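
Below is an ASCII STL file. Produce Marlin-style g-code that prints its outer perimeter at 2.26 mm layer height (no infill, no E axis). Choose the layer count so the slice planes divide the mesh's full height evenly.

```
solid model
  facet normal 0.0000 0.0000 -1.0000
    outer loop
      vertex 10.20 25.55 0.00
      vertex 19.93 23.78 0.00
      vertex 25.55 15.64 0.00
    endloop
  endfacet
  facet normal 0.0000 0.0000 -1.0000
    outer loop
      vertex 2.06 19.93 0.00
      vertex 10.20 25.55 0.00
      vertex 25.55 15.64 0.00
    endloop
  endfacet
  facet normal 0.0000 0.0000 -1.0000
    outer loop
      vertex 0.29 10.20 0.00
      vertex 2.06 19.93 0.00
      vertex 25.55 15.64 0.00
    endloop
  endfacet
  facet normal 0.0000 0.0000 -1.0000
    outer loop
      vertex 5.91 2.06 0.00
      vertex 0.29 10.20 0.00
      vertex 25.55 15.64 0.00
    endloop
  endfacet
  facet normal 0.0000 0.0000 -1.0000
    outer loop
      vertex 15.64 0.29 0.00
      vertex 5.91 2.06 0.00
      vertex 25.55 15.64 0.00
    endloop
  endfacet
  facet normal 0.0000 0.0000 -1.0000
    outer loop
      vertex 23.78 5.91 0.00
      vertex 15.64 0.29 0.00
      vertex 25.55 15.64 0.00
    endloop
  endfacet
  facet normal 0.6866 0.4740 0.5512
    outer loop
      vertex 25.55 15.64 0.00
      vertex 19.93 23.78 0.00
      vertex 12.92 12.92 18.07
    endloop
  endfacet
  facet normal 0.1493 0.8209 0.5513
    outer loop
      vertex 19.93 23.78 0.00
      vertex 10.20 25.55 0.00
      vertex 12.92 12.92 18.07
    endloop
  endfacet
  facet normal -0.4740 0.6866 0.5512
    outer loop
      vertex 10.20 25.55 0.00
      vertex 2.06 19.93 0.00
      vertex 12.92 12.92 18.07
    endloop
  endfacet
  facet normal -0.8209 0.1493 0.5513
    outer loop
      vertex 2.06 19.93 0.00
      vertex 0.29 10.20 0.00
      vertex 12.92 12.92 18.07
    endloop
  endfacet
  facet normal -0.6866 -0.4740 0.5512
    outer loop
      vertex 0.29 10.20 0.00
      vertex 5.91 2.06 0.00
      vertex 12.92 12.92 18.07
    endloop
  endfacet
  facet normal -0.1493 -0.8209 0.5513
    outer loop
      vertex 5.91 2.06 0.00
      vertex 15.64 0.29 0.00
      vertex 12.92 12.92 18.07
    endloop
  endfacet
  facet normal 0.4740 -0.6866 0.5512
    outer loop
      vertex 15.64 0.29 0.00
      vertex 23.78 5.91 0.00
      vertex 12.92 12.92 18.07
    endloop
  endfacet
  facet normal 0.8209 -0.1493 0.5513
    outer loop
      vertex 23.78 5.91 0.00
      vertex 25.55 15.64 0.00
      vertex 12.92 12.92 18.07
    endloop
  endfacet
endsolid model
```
; perimeter-only toolpath
G21 ; units = mm
G90 ; absolute positioning
G28 ; home
; layer 1
G0 Z2.26
G0 X23.97 Y15.30
G1 X19.05 Y22.42
G1 X10.54 Y23.97
G1 X3.42 Y19.05
G1 X1.87 Y10.54
G1 X6.79 Y3.42
G1 X15.30 Y1.87
G1 X22.42 Y6.79
G1 X23.97 Y15.30
; layer 2
G0 Z4.52
G0 X22.39 Y14.96
G1 X18.18 Y21.07
G1 X10.88 Y22.39
G1 X4.78 Y18.18
G1 X3.45 Y10.88
G1 X7.66 Y4.78
G1 X14.96 Y3.45
G1 X21.07 Y7.66
G1 X22.39 Y14.96
; layer 3
G0 Z6.78
G0 X20.81 Y14.62
G1 X17.30 Y19.71
G1 X11.22 Y20.81
G1 X6.13 Y17.30
G1 X5.03 Y11.22
G1 X8.54 Y6.13
G1 X14.62 Y5.03
G1 X19.71 Y8.54
G1 X20.81 Y14.62
; layer 4
G0 Z9.04
G0 X19.23 Y14.28
G1 X16.43 Y18.35
G1 X11.56 Y19.23
G1 X7.49 Y16.43
G1 X6.60 Y11.56
G1 X9.41 Y7.49
G1 X14.28 Y6.60
G1 X18.35 Y9.41
G1 X19.23 Y14.28
; layer 5
G0 Z11.29
G0 X17.66 Y13.94
G1 X15.55 Y16.99
G1 X11.90 Y17.66
G1 X8.85 Y15.55
G1 X8.18 Y11.90
G1 X10.29 Y8.85
G1 X13.94 Y8.18
G1 X16.99 Y10.29
G1 X17.66 Y13.94
; layer 6
G0 Z13.55
G0 X16.08 Y13.60
G1 X14.67 Y15.63
G1 X12.24 Y16.08
G1 X10.21 Y14.67
G1 X9.76 Y12.24
G1 X11.17 Y10.21
G1 X13.60 Y9.76
G1 X15.63 Y11.17
G1 X16.08 Y13.60
; layer 7
G0 Z15.81
G0 X14.50 Y13.26
G1 X13.80 Y14.28
G1 X12.58 Y14.50
G1 X11.56 Y13.80
G1 X11.34 Y12.58
G1 X12.04 Y11.56
G1 X13.26 Y11.34
G1 X14.28 Y12.04
G1 X14.50 Y13.26
M2 ; end

The solid is a regular 8-sided pyramid, base circumscribed radius ≈ 12.9 mm, apex at z ≈ 18.1 mm. Slicing at Δz = 2.26 mm — 8 equal slices spanning the solid's height, so layer i sits at z = i·h/8 — gives 7 non-empty perimeters. Each is a 8-segment closed polygon; G0 lifts to the layer z and rapids to the start vertex, then G1 traces the edges. The cross-section shrinks linearly with z (the slice at the apex is degenerate and omitted).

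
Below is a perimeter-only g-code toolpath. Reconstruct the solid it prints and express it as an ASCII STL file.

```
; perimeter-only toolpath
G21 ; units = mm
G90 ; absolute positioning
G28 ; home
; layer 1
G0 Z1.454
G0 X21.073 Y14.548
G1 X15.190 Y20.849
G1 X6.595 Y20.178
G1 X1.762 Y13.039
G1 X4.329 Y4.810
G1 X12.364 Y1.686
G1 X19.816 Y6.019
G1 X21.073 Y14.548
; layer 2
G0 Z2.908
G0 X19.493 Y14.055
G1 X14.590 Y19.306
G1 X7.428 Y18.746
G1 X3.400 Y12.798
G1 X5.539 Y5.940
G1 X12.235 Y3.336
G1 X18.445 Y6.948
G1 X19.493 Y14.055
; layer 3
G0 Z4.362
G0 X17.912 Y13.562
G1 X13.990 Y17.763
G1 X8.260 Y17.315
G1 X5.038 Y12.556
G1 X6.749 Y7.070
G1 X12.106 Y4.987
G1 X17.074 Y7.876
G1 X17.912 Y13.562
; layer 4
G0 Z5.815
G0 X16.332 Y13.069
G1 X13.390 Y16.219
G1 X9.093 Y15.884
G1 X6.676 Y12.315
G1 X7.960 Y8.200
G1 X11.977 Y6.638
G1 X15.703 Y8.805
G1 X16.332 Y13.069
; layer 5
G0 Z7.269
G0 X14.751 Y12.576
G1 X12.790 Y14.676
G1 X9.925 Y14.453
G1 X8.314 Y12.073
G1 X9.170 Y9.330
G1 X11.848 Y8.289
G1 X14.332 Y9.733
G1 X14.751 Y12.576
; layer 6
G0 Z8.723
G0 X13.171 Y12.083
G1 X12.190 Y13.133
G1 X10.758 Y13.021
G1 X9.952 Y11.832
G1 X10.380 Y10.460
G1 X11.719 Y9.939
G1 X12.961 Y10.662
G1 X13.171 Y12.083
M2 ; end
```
solid part
  facet normal 0.0000 0.0000 -1.0000
    outer loop
      vertex 5.763 21.609 0.000
      vertex 15.790 22.392 0.000
      vertex 22.654 15.041 0.000
    endloop
  endfacet
  facet normal 0.0000 0.0000 -1.0000
    outer loop
      vertex 0.124 13.281 0.000
      vertex 5.763 21.609 0.000
      vertex 22.654 15.041 0.000
    endloop
  endfacet
  facet normal 0.0000 0.0000 -1.0000
    outer loop
      vertex 3.119 3.680 0.000
      vertex 0.124 13.281 0.000
      vertex 22.654 15.041 0.000
    endloop
  endfacet
  facet normal 0.0000 0.0000 -1.0000
    outer loop
      vertex 12.493 0.035 0.000
      vertex 3.119 3.680 0.000
      vertex 22.654 15.041 0.000
    endloop
  endfacet
  facet normal 0.0000 0.0000 -1.0000
    outer loop
      vertex 21.187 5.091 0.000
      vertex 12.493 0.035 0.000
      vertex 22.654 15.041 0.000
    endloop
  endfacet
  facet normal 0.5101 0.4763 0.7161
    outer loop
      vertex 22.654 15.041 0.000
      vertex 15.790 22.392 0.000
      vertex 11.590 11.590 10.177
    endloop
  endfacet
  facet normal -0.0543 0.6958 0.7161
    outer loop
      vertex 15.790 22.392 0.000
      vertex 5.763 21.609 0.000
      vertex 11.590 11.590 10.177
    endloop
  endfacet
  facet normal -0.5779 0.3913 0.7161
    outer loop
      vertex 5.763 21.609 0.000
      vertex 0.124 13.281 0.000
      vertex 11.590 11.590 10.177
    endloop
  endfacet
  facet normal -0.6663 -0.2078 0.7161
    outer loop
      vertex 0.124 13.281 0.000
      vertex 3.119 3.680 0.000
      vertex 11.590 11.590 10.177
    endloop
  endfacet
  facet normal -0.2529 -0.6505 0.7161
    outer loop
      vertex 3.119 3.680 0.000
      vertex 12.493 0.035 0.000
      vertex 11.590 11.590 10.177
    endloop
  endfacet
  facet normal 0.3509 -0.6033 0.7162
    outer loop
      vertex 12.493 0.035 0.000
      vertex 21.187 5.091 0.000
      vertex 11.590 11.590 10.177
    endloop
  endfacet
  facet normal 0.6905 -0.1018 0.7161
    outer loop
      vertex 21.187 5.091 0.000
      vertex 22.654 15.041 0.000
      vertex 11.590 11.590 10.177
    endloop
  endfacet
endsolid part

The G0 Z moves step by Δz≈1.454 mm. The G1 loops shrink linearly with z, so the solid tapers from its base footprint up to z≈10.2. Closing with a flat bottom cap and the tapered top and triangulating gives 12 facets — a regular 7-sided pyramid, base circumscribed radius ≈ 11.6 mm, apex at z ≈ 10.2 mm.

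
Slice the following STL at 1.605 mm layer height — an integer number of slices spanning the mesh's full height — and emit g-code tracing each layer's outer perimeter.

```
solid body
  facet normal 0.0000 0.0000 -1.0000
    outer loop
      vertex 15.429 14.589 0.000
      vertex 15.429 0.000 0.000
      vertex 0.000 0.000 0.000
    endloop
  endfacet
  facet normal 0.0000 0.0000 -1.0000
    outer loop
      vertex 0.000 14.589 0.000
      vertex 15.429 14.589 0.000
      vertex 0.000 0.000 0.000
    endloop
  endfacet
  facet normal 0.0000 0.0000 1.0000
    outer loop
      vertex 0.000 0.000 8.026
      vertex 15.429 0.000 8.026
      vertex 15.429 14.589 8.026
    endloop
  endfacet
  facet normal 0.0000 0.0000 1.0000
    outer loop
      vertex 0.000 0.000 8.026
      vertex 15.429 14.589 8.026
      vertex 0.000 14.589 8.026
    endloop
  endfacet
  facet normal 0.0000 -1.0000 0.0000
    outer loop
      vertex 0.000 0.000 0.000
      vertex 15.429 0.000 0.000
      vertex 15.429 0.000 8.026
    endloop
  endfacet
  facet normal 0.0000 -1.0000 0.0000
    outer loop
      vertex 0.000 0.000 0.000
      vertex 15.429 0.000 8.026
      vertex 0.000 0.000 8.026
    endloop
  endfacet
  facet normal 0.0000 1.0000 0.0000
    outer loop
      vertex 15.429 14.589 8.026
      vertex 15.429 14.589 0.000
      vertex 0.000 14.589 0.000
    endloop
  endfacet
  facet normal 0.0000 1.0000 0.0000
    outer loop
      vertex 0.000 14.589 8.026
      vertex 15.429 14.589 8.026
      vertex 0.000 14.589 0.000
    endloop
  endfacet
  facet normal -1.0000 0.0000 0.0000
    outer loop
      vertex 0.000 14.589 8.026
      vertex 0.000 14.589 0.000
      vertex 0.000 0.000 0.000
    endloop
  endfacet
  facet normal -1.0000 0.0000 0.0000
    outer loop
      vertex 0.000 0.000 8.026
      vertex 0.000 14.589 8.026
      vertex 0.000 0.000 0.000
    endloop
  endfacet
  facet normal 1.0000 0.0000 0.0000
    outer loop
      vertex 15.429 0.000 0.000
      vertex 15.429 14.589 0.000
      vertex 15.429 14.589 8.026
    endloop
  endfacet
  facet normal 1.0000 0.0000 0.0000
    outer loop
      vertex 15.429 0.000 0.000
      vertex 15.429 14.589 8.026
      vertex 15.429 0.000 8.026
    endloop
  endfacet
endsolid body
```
; perimeter-only toolpath
G21 ; units = mm
G90 ; absolute positioning
G28 ; home
; layer 1
G0 Z1.605
G0 X0.000 Y0.000
G1 X15.429 Y0.000
G1 X15.429 Y14.589
G1 X0.000 Y14.589
G1 X0.000 Y0.000
; layer 2
G0 Z3.210
G0 X0.000 Y0.000
G1 X15.429 Y0.000
G1 X15.429 Y14.589
G1 X0.000 Y14.589
G1 X0.000 Y0.000
; layer 3
G0 Z4.816
G0 X0.000 Y0.000
G1 X15.429 Y0.000
G1 X15.429 Y14.589
G1 X0.000 Y14.589
G1 X0.000 Y0.000
; layer 4
G0 Z6.421
G0 X0.000 Y0.000
G1 X15.429 Y0.000
G1 X15.429 Y14.589
G1 X0.000 Y14.589
G1 X0.000 Y0.000
; layer 5
G0 Z8.026
G0 X0.000 Y0.000
G1 X15.429 Y0.000
G1 X15.429 Y14.589
G1 X0.000 Y14.589
G1 X0.000 Y0.000
M2 ; end

The solid is a rectangular box, roughly 15.4 × 14.6 mm footprint and 8.03 mm tall. Slicing at Δz = 1.605 mm — 5 equal slices spanning the solid's height, so layer i sits at z = i·h/5 — gives 5 non-empty perimeters. Each is a 4-segment closed polygon; G0 lifts to the layer z and rapids to the start vertex, then G1 traces the edges.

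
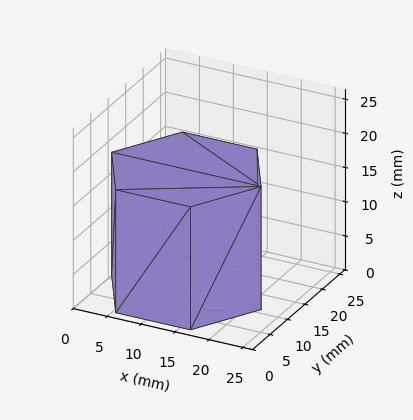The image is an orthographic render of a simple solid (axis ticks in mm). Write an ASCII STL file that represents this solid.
Reading the render: the shape is a regular 6-sided prism (a cylinder approximated with 6 flat sides), circumscribed radius ≈ 11 mm, height ≈ 18 mm (dimensions read to the nearest mm from the axis ticks). For the STL, each face is triangulated and given an outward normal.

solid part
  facet normal 0.0000 0.0000 -1.0000
    outer loop
      vertex 5.500 20.526 0.000
      vertex 16.500 20.526 0.000
      vertex 22.000 11.000 0.000
    endloop
  endfacet
  facet normal 0.0000 0.0000 -1.0000
    outer loop
      vertex 0.000 11.000 0.000
      vertex 5.500 20.526 0.000
      vertex 22.000 11.000 0.000
    endloop
  endfacet
  facet normal 0.0000 0.0000 -1.0000
    outer loop
      vertex 5.500 1.474 0.000
      vertex 0.000 11.000 0.000
      vertex 22.000 11.000 0.000
    endloop
  endfacet
  facet normal 0.0000 0.0000 -1.0000
    outer loop
      vertex 16.500 1.474 0.000
      vertex 5.500 1.474 0.000
      vertex 22.000 11.000 0.000
    endloop
  endfacet
  facet normal 0.0000 0.0000 1.0000
    outer loop
      vertex 22.000 11.000 18.000
      vertex 16.500 20.526 18.000
      vertex 5.500 20.526 18.000
    endloop
  endfacet
  facet normal 0.0000 0.0000 1.0000
    outer loop
      vertex 22.000 11.000 18.000
      vertex 5.500 20.526 18.000
      vertex 0.000 11.000 18.000
    endloop
  endfacet
  facet normal 0.0000 0.0000 1.0000
    outer loop
      vertex 22.000 11.000 18.000
      vertex 0.000 11.000 18.000
      vertex 5.500 1.474 18.000
    endloop
  endfacet
  facet normal 0.0000 0.0000 1.0000
    outer loop
      vertex 22.000 11.000 18.000
      vertex 5.500 1.474 18.000
      vertex 16.500 1.474 18.000
    endloop
  endfacet
  facet normal 0.8660 0.5000 0.0000
    outer loop
      vertex 22.000 11.000 0.000
      vertex 16.500 20.526 0.000
      vertex 16.500 20.526 18.000
    endloop
  endfacet
  facet normal 0.8660 0.5000 0.0000
    outer loop
      vertex 22.000 11.000 0.000
      vertex 16.500 20.526 18.000
      vertex 22.000 11.000 18.000
    endloop
  endfacet
  facet normal 0.0000 1.0000 0.0000
    outer loop
      vertex 16.500 20.526 0.000
      vertex 5.500 20.526 0.000
      vertex 5.500 20.526 18.000
    endloop
  endfacet
  facet normal 0.0000 1.0000 0.0000
    outer loop
      vertex 16.500 20.526 0.000
      vertex 5.500 20.526 18.000
      vertex 16.500 20.526 18.000
    endloop
  endfacet
  facet normal -0.8660 0.5000 0.0000
    outer loop
      vertex 5.500 20.526 0.000
      vertex 0.000 11.000 0.000
      vertex 0.000 11.000 18.000
    endloop
  endfacet
  facet normal -0.8660 0.5000 0.0000
    outer loop
      vertex 5.500 20.526 0.000
      vertex 0.000 11.000 18.000
      vertex 5.500 20.526 18.000
    endloop
  endfacet
  facet normal -0.8660 -0.5000 0.0000
    outer loop
      vertex 0.000 11.000 0.000
      vertex 5.500 1.474 0.000
      vertex 5.500 1.474 18.000
    endloop
  endfacet
  facet normal -0.8660 -0.5000 0.0000
    outer loop
      vertex 0.000 11.000 0.000
      vertex 5.500 1.474 18.000
      vertex 0.000 11.000 18.000
    endloop
  endfacet
  facet normal 0.0000 -1.0000 0.0000
    outer loop
      vertex 5.500 1.474 0.000
      vertex 16.500 1.474 0.000
      vertex 16.500 1.474 18.000
    endloop
  endfacet
  facet normal 0.0000 -1.0000 0.0000
    outer loop
      vertex 5.500 1.474 0.000
      vertex 16.500 1.474 18.000
      vertex 5.500 1.474 18.000
    endloop
  endfacet
  facet normal 0.8660 -0.5000 0.0000
    outer loop
      vertex 16.500 1.474 0.000
      vertex 22.000 11.000 0.000
      vertex 22.000 11.000 18.000
    endloop
  endfacet
  facet normal 0.8660 -0.5000 0.0000
    outer loop
      vertex 16.500 1.474 0.000
      vertex 22.000 11.000 18.000
      vertex 16.500 1.474 18.000
    endloop
  endfacet
endsolid part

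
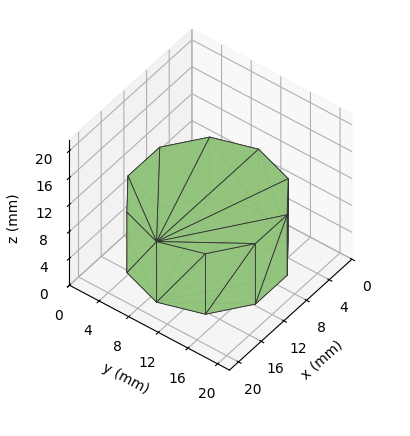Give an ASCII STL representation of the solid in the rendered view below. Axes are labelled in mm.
Reading the render: the shape is a regular 10-sided prism (a cylinder approximated with 10 flat sides), circumscribed radius ≈ 9 mm, height ≈ 9 mm (dimensions read to the nearest mm from the axis ticks). For the STL, each face is triangulated and given an outward normal.

solid part
  facet normal 0.0000 0.0000 -1.0000
    outer loop
      vertex 11.8 17.6 0.0
      vertex 16.3 14.3 0.0
      vertex 18.0 9.0 0.0
    endloop
  endfacet
  facet normal 0.0000 0.0000 -1.0000
    outer loop
      vertex 6.2 17.6 0.0
      vertex 11.8 17.6 0.0
      vertex 18.0 9.0 0.0
    endloop
  endfacet
  facet normal 0.0000 0.0000 -1.0000
    outer loop
      vertex 1.7 14.3 0.0
      vertex 6.2 17.6 0.0
      vertex 18.0 9.0 0.0
    endloop
  endfacet
  facet normal 0.0000 0.0000 -1.0000
    outer loop
      vertex 0.0 9.0 0.0
      vertex 1.7 14.3 0.0
      vertex 18.0 9.0 0.0
    endloop
  endfacet
  facet normal 0.0000 0.0000 -1.0000
    outer loop
      vertex 1.7 3.7 0.0
      vertex 0.0 9.0 0.0
      vertex 18.0 9.0 0.0
    endloop
  endfacet
  facet normal 0.0000 0.0000 -1.0000
    outer loop
      vertex 6.2 0.4 0.0
      vertex 1.7 3.7 0.0
      vertex 18.0 9.0 0.0
    endloop
  endfacet
  facet normal 0.0000 0.0000 -1.0000
    outer loop
      vertex 11.8 0.4 0.0
      vertex 6.2 0.4 0.0
      vertex 18.0 9.0 0.0
    endloop
  endfacet
  facet normal 0.0000 0.0000 -1.0000
    outer loop
      vertex 16.3 3.7 0.0
      vertex 11.8 0.4 0.0
      vertex 18.0 9.0 0.0
    endloop
  endfacet
  facet normal 0.0000 0.0000 1.0000
    outer loop
      vertex 18.0 9.0 9.0
      vertex 16.3 14.3 9.0
      vertex 11.8 17.6 9.0
    endloop
  endfacet
  facet normal 0.0000 0.0000 1.0000
    outer loop
      vertex 18.0 9.0 9.0
      vertex 11.8 17.6 9.0
      vertex 6.2 17.6 9.0
    endloop
  endfacet
  facet normal 0.0000 0.0000 1.0000
    outer loop
      vertex 18.0 9.0 9.0
      vertex 6.2 17.6 9.0
      vertex 1.7 14.3 9.0
    endloop
  endfacet
  facet normal 0.0000 0.0000 1.0000
    outer loop
      vertex 18.0 9.0 9.0
      vertex 1.7 14.3 9.0
      vertex 0.0 9.0 9.0
    endloop
  endfacet
  facet normal 0.0000 0.0000 1.0000
    outer loop
      vertex 18.0 9.0 9.0
      vertex 0.0 9.0 9.0
      vertex 1.7 3.7 9.0
    endloop
  endfacet
  facet normal 0.0000 0.0000 1.0000
    outer loop
      vertex 18.0 9.0 9.0
      vertex 1.7 3.7 9.0
      vertex 6.2 0.4 9.0
    endloop
  endfacet
  facet normal 0.0000 0.0000 1.0000
    outer loop
      vertex 18.0 9.0 9.0
      vertex 6.2 0.4 9.0
      vertex 11.8 0.4 9.0
    endloop
  endfacet
  facet normal 0.0000 0.0000 1.0000
    outer loop
      vertex 18.0 9.0 9.0
      vertex 11.8 0.4 9.0
      vertex 16.3 3.7 9.0
    endloop
  endfacet
  facet normal 0.9522 0.3054 0.0000
    outer loop
      vertex 18.0 9.0 0.0
      vertex 16.3 14.3 0.0
      vertex 16.3 14.3 9.0
    endloop
  endfacet
  facet normal 0.9522 0.3054 0.0000
    outer loop
      vertex 18.0 9.0 0.0
      vertex 16.3 14.3 9.0
      vertex 18.0 9.0 9.0
    endloop
  endfacet
  facet normal 0.5914 0.8064 0.0000
    outer loop
      vertex 16.3 14.3 0.0
      vertex 11.8 17.6 0.0
      vertex 11.8 17.6 9.0
    endloop
  endfacet
  facet normal 0.5914 0.8064 0.0000
    outer loop
      vertex 16.3 14.3 0.0
      vertex 11.8 17.6 9.0
      vertex 16.3 14.3 9.0
    endloop
  endfacet
  facet normal 0.0000 1.0000 0.0000
    outer loop
      vertex 11.8 17.6 0.0
      vertex 6.2 17.6 0.0
      vertex 6.2 17.6 9.0
    endloop
  endfacet
  facet normal 0.0000 1.0000 0.0000
    outer loop
      vertex 11.8 17.6 0.0
      vertex 6.2 17.6 9.0
      vertex 11.8 17.6 9.0
    endloop
  endfacet
  facet normal -0.5914 0.8064 0.0000
    outer loop
      vertex 6.2 17.6 0.0
      vertex 1.7 14.3 0.0
      vertex 1.7 14.3 9.0
    endloop
  endfacet
  facet normal -0.5914 0.8064 0.0000
    outer loop
      vertex 6.2 17.6 0.0
      vertex 1.7 14.3 9.0
      vertex 6.2 17.6 9.0
    endloop
  endfacet
  facet normal -0.9522 0.3054 0.0000
    outer loop
      vertex 1.7 14.3 0.0
      vertex 0.0 9.0 0.0
      vertex 0.0 9.0 9.0
    endloop
  endfacet
  facet normal -0.9522 0.3054 0.0000
    outer loop
      vertex 1.7 14.3 0.0
      vertex 0.0 9.0 9.0
      vertex 1.7 14.3 9.0
    endloop
  endfacet
  facet normal -0.9522 -0.3054 0.0000
    outer loop
      vertex 0.0 9.0 0.0
      vertex 1.7 3.7 0.0
      vertex 1.7 3.7 9.0
    endloop
  endfacet
  facet normal -0.9522 -0.3054 0.0000
    outer loop
      vertex 0.0 9.0 0.0
      vertex 1.7 3.7 9.0
      vertex 0.0 9.0 9.0
    endloop
  endfacet
  facet normal -0.5914 -0.8064 0.0000
    outer loop
      vertex 1.7 3.7 0.0
      vertex 6.2 0.4 0.0
      vertex 6.2 0.4 9.0
    endloop
  endfacet
  facet normal -0.5914 -0.8064 0.0000
    outer loop
      vertex 1.7 3.7 0.0
      vertex 6.2 0.4 9.0
      vertex 1.7 3.7 9.0
    endloop
  endfacet
  facet normal 0.0000 -1.0000 0.0000
    outer loop
      vertex 6.2 0.4 0.0
      vertex 11.8 0.4 0.0
      vertex 11.8 0.4 9.0
    endloop
  endfacet
  facet normal 0.0000 -1.0000 0.0000
    outer loop
      vertex 6.2 0.4 0.0
      vertex 11.8 0.4 9.0
      vertex 6.2 0.4 9.0
    endloop
  endfacet
  facet normal 0.5914 -0.8064 0.0000
    outer loop
      vertex 11.8 0.4 0.0
      vertex 16.3 3.7 0.0
      vertex 16.3 3.7 9.0
    endloop
  endfacet
  facet normal 0.5914 -0.8064 0.0000
    outer loop
      vertex 11.8 0.4 0.0
      vertex 16.3 3.7 9.0
      vertex 11.8 0.4 9.0
    endloop
  endfacet
  facet normal 0.9522 -0.3054 0.0000
    outer loop
      vertex 16.3 3.7 0.0
      vertex 18.0 9.0 0.0
      vertex 18.0 9.0 9.0
    endloop
  endfacet
  facet normal 0.9522 -0.3054 0.0000
    outer loop
      vertex 16.3 3.7 0.0
      vertex 18.0 9.0 9.0
      vertex 16.3 3.7 9.0
    endloop
  endfacet
endsolid part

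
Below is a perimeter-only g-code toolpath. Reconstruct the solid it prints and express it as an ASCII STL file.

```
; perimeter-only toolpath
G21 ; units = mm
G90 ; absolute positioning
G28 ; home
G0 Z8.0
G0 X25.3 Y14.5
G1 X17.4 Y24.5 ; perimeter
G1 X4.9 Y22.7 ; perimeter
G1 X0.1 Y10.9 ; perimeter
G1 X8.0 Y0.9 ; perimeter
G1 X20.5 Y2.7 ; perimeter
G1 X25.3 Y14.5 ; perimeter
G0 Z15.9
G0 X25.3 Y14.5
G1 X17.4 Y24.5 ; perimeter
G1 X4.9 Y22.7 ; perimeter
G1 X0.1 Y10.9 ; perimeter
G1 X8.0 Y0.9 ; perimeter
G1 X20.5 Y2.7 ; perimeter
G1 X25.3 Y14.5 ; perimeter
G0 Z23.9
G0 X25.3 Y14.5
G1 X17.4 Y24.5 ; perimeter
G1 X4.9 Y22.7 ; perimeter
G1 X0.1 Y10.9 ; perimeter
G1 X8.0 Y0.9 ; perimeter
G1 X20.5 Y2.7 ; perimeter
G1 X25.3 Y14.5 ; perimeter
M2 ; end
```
solid part
  facet normal 0.0000 0.0000 -1.0000
    outer loop
      vertex 4.9 22.7 0.0
      vertex 17.4 24.5 0.0
      vertex 25.3 14.5 0.0
    endloop
  endfacet
  facet normal 0.0000 0.0000 -1.0000
    outer loop
      vertex 0.1 10.9 0.0
      vertex 4.9 22.7 0.0
      vertex 25.3 14.5 0.0
    endloop
  endfacet
  facet normal 0.0000 0.0000 -1.0000
    outer loop
      vertex 8.0 0.9 0.0
      vertex 0.1 10.9 0.0
      vertex 25.3 14.5 0.0
    endloop
  endfacet
  facet normal 0.0000 0.0000 -1.0000
    outer loop
      vertex 20.5 2.7 0.0
      vertex 8.0 0.9 0.0
      vertex 25.3 14.5 0.0
    endloop
  endfacet
  facet normal 0.0000 0.0000 1.0000
    outer loop
      vertex 25.3 14.5 23.9
      vertex 17.4 24.5 23.9
      vertex 4.9 22.7 23.9
    endloop
  endfacet
  facet normal 0.0000 0.0000 1.0000
    outer loop
      vertex 25.3 14.5 23.9
      vertex 4.9 22.7 23.9
      vertex 0.1 10.9 23.9
    endloop
  endfacet
  facet normal 0.0000 0.0000 1.0000
    outer loop
      vertex 25.3 14.5 23.9
      vertex 0.1 10.9 23.9
      vertex 8.0 0.9 23.9
    endloop
  endfacet
  facet normal 0.0000 0.0000 1.0000
    outer loop
      vertex 25.3 14.5 23.9
      vertex 8.0 0.9 23.9
      vertex 20.5 2.7 23.9
    endloop
  endfacet
  facet normal 0.7847 0.6199 0.0000
    outer loop
      vertex 25.3 14.5 0.0
      vertex 17.4 24.5 0.0
      vertex 17.4 24.5 23.9
    endloop
  endfacet
  facet normal 0.7847 0.6199 0.0000
    outer loop
      vertex 25.3 14.5 0.0
      vertex 17.4 24.5 23.9
      vertex 25.3 14.5 23.9
    endloop
  endfacet
  facet normal -0.1425 0.9898 0.0000
    outer loop
      vertex 17.4 24.5 0.0
      vertex 4.9 22.7 0.0
      vertex 4.9 22.7 23.9
    endloop
  endfacet
  facet normal -0.1425 0.9898 0.0000
    outer loop
      vertex 17.4 24.5 0.0
      vertex 4.9 22.7 23.9
      vertex 17.4 24.5 23.9
    endloop
  endfacet
  facet normal -0.9263 0.3768 0.0000
    outer loop
      vertex 4.9 22.7 0.0
      vertex 0.1 10.9 0.0
      vertex 0.1 10.9 23.9
    endloop
  endfacet
  facet normal -0.9263 0.3768 0.0000
    outer loop
      vertex 4.9 22.7 0.0
      vertex 0.1 10.9 23.9
      vertex 4.9 22.7 23.9
    endloop
  endfacet
  facet normal -0.7847 -0.6199 0.0000
    outer loop
      vertex 0.1 10.9 0.0
      vertex 8.0 0.9 0.0
      vertex 8.0 0.9 23.9
    endloop
  endfacet
  facet normal -0.7847 -0.6199 0.0000
    outer loop
      vertex 0.1 10.9 0.0
      vertex 8.0 0.9 23.9
      vertex 0.1 10.9 23.9
    endloop
  endfacet
  facet normal 0.1425 -0.9898 0.0000
    outer loop
      vertex 8.0 0.9 0.0
      vertex 20.5 2.7 0.0
      vertex 20.5 2.7 23.9
    endloop
  endfacet
  facet normal 0.1425 -0.9898 0.0000
    outer loop
      vertex 8.0 0.9 0.0
      vertex 20.5 2.7 23.9
      vertex 8.0 0.9 23.9
    endloop
  endfacet
  facet normal 0.9263 -0.3768 0.0000
    outer loop
      vertex 20.5 2.7 0.0
      vertex 25.3 14.5 0.0
      vertex 25.3 14.5 23.9
    endloop
  endfacet
  facet normal 0.9263 -0.3768 0.0000
    outer loop
      vertex 20.5 2.7 0.0
      vertex 25.3 14.5 23.9
      vertex 20.5 2.7 23.9
    endloop
  endfacet
endsolid part

The G0 Z moves step by Δz≈8.0 mm. Every layer's G1 loop is the same polygon, so the solid is a straight extrusion of it from z=0 to z≈23.9. Closing with flat bottom and top caps and triangulating gives 20 facets — a regular 6-sided prism (a cylinder approximated with 6 flat sides), circumscribed radius ≈ 12.7 mm, height ≈ 23.9 mm.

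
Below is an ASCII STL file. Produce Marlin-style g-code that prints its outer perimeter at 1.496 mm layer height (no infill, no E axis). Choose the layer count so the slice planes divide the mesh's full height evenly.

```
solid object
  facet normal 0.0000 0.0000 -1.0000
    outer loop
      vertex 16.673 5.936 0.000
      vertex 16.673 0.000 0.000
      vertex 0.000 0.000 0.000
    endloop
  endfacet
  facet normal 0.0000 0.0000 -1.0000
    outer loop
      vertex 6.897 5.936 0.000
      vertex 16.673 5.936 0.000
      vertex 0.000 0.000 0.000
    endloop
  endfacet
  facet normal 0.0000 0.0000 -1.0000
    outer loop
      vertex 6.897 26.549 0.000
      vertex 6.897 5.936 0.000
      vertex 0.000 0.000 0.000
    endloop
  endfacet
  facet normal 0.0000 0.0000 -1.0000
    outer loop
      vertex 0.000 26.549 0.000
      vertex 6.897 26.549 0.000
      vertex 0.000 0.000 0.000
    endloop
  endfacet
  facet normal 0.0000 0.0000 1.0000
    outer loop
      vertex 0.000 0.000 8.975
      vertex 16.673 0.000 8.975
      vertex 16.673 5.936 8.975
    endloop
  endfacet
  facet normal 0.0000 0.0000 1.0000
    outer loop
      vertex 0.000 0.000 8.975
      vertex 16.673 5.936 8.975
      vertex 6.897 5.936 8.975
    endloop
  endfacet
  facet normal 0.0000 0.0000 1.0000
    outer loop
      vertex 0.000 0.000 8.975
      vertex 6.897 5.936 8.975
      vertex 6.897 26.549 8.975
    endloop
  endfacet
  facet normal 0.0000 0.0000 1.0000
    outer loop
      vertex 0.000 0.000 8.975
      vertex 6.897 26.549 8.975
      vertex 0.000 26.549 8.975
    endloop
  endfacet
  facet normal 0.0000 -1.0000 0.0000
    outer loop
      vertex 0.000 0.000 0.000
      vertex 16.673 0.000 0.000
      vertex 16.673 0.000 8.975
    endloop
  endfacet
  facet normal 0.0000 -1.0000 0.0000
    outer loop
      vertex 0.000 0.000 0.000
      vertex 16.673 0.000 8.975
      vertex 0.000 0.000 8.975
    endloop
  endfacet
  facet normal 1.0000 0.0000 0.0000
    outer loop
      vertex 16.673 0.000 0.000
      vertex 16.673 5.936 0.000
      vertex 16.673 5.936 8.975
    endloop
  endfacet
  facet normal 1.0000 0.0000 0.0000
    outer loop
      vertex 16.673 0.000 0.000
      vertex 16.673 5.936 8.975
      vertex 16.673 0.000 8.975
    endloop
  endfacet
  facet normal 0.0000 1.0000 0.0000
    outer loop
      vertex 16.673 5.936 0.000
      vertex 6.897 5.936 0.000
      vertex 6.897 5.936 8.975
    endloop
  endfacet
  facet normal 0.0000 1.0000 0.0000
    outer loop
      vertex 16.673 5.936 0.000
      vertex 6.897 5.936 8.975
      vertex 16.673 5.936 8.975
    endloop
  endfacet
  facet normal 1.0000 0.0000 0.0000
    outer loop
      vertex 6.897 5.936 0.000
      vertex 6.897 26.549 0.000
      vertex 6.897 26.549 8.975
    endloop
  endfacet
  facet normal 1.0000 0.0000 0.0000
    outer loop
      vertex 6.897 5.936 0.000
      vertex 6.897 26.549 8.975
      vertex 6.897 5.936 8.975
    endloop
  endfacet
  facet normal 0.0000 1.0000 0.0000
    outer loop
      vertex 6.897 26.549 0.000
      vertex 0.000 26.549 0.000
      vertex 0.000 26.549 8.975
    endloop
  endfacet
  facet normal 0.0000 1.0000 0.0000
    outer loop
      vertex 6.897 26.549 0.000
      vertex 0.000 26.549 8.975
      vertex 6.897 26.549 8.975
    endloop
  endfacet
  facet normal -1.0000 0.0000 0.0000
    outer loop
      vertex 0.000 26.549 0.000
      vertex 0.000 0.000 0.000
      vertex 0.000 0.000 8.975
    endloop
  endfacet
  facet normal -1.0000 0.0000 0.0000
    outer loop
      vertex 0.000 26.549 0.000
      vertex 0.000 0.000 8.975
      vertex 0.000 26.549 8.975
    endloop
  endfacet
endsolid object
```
; perimeter-only toolpath
G21 ; units = mm
G90 ; absolute positioning
G28 ; home
; layer 1
G0 Z1.496
G0 X0.000 Y0.000
G1 X16.673 Y0.000
G1 X16.673 Y5.936
G1 X6.897 Y5.936
G1 X6.897 Y26.549
G1 X0.000 Y26.549
G1 X0.000 Y0.000
; layer 2
G0 Z2.992
G0 X0.000 Y0.000
G1 X16.673 Y0.000
G1 X16.673 Y5.936
G1 X6.897 Y5.936
G1 X6.897 Y26.549
G1 X0.000 Y26.549
G1 X0.000 Y0.000
; layer 3
G0 Z4.487
G0 X0.000 Y0.000
G1 X16.673 Y0.000
G1 X16.673 Y5.936
G1 X6.897 Y5.936
G1 X6.897 Y26.549
G1 X0.000 Y26.549
G1 X0.000 Y0.000
; layer 4
G0 Z5.983
G0 X0.000 Y0.000
G1 X16.673 Y0.000
G1 X16.673 Y5.936
G1 X6.897 Y5.936
G1 X6.897 Y26.549
G1 X0.000 Y26.549
G1 X0.000 Y0.000
; layer 5
G0 Z7.479
G0 X0.000 Y0.000
G1 X16.673 Y0.000
G1 X16.673 Y5.936
G1 X6.897 Y5.936
G1 X6.897 Y26.549
G1 X0.000 Y26.549
G1 X0.000 Y0.000
; layer 6
G0 Z8.975
G0 X0.000 Y0.000
G1 X16.673 Y0.000
G1 X16.673 Y5.936
G1 X6.897 Y5.936
G1 X6.897 Y26.549
G1 X0.000 Y26.549
G1 X0.000 Y0.000
M2 ; end

The solid is an L-shaped prism: outer 16.7 × 26.5 mm, arm thicknesses ≈ 5.94 mm (horizontal) and 6.9 mm (vertical), extruded 8.97 mm in z. Slicing at Δz = 1.496 mm — 6 equal slices spanning the solid's height, so layer i sits at z = i·h/6 — gives 6 non-empty perimeters. Each is a 6-segment closed polygon; G0 lifts to the layer z and rapids to the start vertex, then G1 traces the edges.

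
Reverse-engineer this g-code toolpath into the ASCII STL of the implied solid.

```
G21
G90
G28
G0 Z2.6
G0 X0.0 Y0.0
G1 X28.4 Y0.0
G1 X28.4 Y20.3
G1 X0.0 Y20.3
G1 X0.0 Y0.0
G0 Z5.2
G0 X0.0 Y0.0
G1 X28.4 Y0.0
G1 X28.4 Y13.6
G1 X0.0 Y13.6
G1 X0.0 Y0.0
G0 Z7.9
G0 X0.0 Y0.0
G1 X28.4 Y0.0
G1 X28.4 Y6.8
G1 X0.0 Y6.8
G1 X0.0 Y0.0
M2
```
solid part
  facet normal 0.0000 0.0000 -1.0000
    outer loop
      vertex 28.4 27.1 0.0
      vertex 28.4 0.0 0.0
      vertex 0.0 0.0 0.0
    endloop
  endfacet
  facet normal 0.0000 0.0000 -1.0000
    outer loop
      vertex 0.0 27.1 0.0
      vertex 28.4 27.1 0.0
      vertex 0.0 0.0 0.0
    endloop
  endfacet
  facet normal 0.0000 -1.0000 0.0000
    outer loop
      vertex 0.0 0.0 0.0
      vertex 28.4 0.0 0.0
      vertex 28.4 0.0 10.5
    endloop
  endfacet
  facet normal 0.0000 -1.0000 0.0000
    outer loop
      vertex 0.0 0.0 0.0
      vertex 28.4 0.0 10.5
      vertex 0.0 0.0 10.5
    endloop
  endfacet
  facet normal 0.0000 0.3613 0.9325
    outer loop
      vertex 0.0 0.0 10.5
      vertex 28.4 0.0 10.5
      vertex 28.4 27.1 0.0
    endloop
  endfacet
  facet normal 0.0000 0.3613 0.9325
    outer loop
      vertex 0.0 0.0 10.5
      vertex 28.4 27.1 0.0
      vertex 0.0 27.1 0.0
    endloop
  endfacet
  facet normal -1.0000 0.0000 0.0000
    outer loop
      vertex 0.0 0.0 10.5
      vertex 0.0 27.1 0.0
      vertex 0.0 0.0 0.0
    endloop
  endfacet
  facet normal 1.0000 0.0000 0.0000
    outer loop
      vertex 28.4 0.0 0.0
      vertex 28.4 27.1 0.0
      vertex 28.4 0.0 10.5
    endloop
  endfacet
endsolid part

The G0 Z moves step by Δz≈2.6 mm. The G1 loops shrink linearly with z, so the solid tapers from its base footprint up to z≈10.5. Closing with a flat bottom cap and the tapered top and triangulating gives 8 facets — a wedge (ramp): 28.4 × 27.1 mm base, rising to 10.5 mm along the y=0 edge and sloping linearly to z=0 at y=27.1.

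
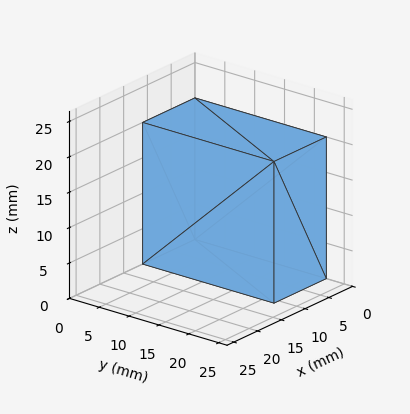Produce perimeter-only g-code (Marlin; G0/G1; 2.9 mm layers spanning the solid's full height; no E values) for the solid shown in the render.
Reading the render: the shape is a rectangular box, roughly 11 × 22 mm footprint and 20 mm tall (dimensions read to the nearest mm from the axis ticks). For the g-code, the solid's height is divided into equal slices at the stated Δz and each level perimeter traced with G1 moves after a G0 lift.

; perimeter-only toolpath
G21 ; units = mm
G90 ; absolute positioning
G28 ; home
; layer 1
G0 Z2.9
G0 X0.0 Y0.0
G1 X11.0 Y0.0
G1 X11.0 Y22.0
G1 X0.0 Y22.0
G1 X0.0 Y0.0
; layer 2
G0 Z5.7
G0 X0.0 Y0.0
G1 X11.0 Y0.0
G1 X11.0 Y22.0
G1 X0.0 Y22.0
G1 X0.0 Y0.0
; layer 3
G0 Z8.6
G0 X0.0 Y0.0
G1 X11.0 Y0.0
G1 X11.0 Y22.0
G1 X0.0 Y22.0
G1 X0.0 Y0.0
; layer 4
G0 Z11.4
G0 X0.0 Y0.0
G1 X11.0 Y0.0
G1 X11.0 Y22.0
G1 X0.0 Y22.0
G1 X0.0 Y0.0
; layer 5
G0 Z14.3
G0 X0.0 Y0.0
G1 X11.0 Y0.0
G1 X11.0 Y22.0
G1 X0.0 Y22.0
G1 X0.0 Y0.0
; layer 6
G0 Z17.1
G0 X0.0 Y0.0
G1 X11.0 Y0.0
G1 X11.0 Y22.0
G1 X0.0 Y22.0
G1 X0.0 Y0.0
; layer 7
G0 Z20.0
G0 X0.0 Y0.0
G1 X11.0 Y0.0
G1 X11.0 Y22.0
G1 X0.0 Y22.0
G1 X0.0 Y0.0
M2 ; end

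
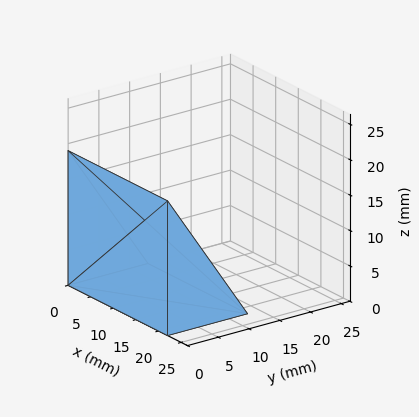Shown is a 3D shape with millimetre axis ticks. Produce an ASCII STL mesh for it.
Reading the render: the shape is a wedge (ramp): 22 × 13 mm base, rising to 19 mm along the y=0 edge and sloping linearly to z=0 at y=13 (dimensions read to the nearest mm from the axis ticks). For the STL, each face is triangulated and given an outward normal.

solid part
  facet normal 0.0000 0.0000 -1.0000
    outer loop
      vertex 22.00 13.00 0.00
      vertex 22.00 0.00 0.00
      vertex 0.00 0.00 0.00
    endloop
  endfacet
  facet normal 0.0000 0.0000 -1.0000
    outer loop
      vertex 0.00 13.00 0.00
      vertex 22.00 13.00 0.00
      vertex 0.00 0.00 0.00
    endloop
  endfacet
  facet normal 0.0000 -1.0000 0.0000
    outer loop
      vertex 0.00 0.00 0.00
      vertex 22.00 0.00 0.00
      vertex 22.00 0.00 19.00
    endloop
  endfacet
  facet normal 0.0000 -1.0000 0.0000
    outer loop
      vertex 0.00 0.00 0.00
      vertex 22.00 0.00 19.00
      vertex 0.00 0.00 19.00
    endloop
  endfacet
  facet normal 0.0000 0.8253 0.5647
    outer loop
      vertex 0.00 0.00 19.00
      vertex 22.00 0.00 19.00
      vertex 22.00 13.00 0.00
    endloop
  endfacet
  facet normal 0.0000 0.8253 0.5647
    outer loop
      vertex 0.00 0.00 19.00
      vertex 22.00 13.00 0.00
      vertex 0.00 13.00 0.00
    endloop
  endfacet
  facet normal -1.0000 0.0000 0.0000
    outer loop
      vertex 0.00 0.00 19.00
      vertex 0.00 13.00 0.00
      vertex 0.00 0.00 0.00
    endloop
  endfacet
  facet normal 1.0000 0.0000 0.0000
    outer loop
      vertex 22.00 0.00 0.00
      vertex 22.00 13.00 0.00
      vertex 22.00 0.00 19.00
    endloop
  endfacet
endsolid part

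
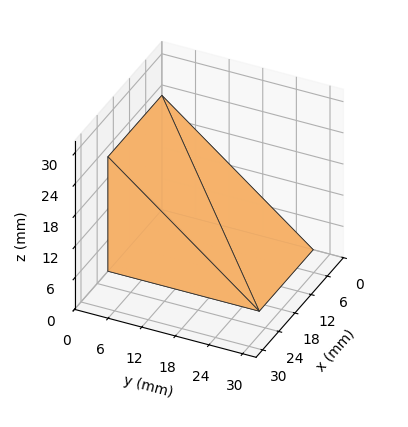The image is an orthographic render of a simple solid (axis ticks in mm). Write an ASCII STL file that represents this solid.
Reading the render: the shape is a wedge (ramp): 20 × 27 mm base, rising to 22 mm along the y=0 edge and sloping linearly to z=0 at y=27 (dimensions read to the nearest mm from the axis ticks). For the STL, each face is triangulated and given an outward normal.

solid part
  facet normal 0.0000 0.0000 -1.0000
    outer loop
      vertex 20.00 27.00 0.00
      vertex 20.00 0.00 0.00
      vertex 0.00 0.00 0.00
    endloop
  endfacet
  facet normal 0.0000 0.0000 -1.0000
    outer loop
      vertex 0.00 27.00 0.00
      vertex 20.00 27.00 0.00
      vertex 0.00 0.00 0.00
    endloop
  endfacet
  facet normal 0.0000 -1.0000 0.0000
    outer loop
      vertex 0.00 0.00 0.00
      vertex 20.00 0.00 0.00
      vertex 20.00 0.00 22.00
    endloop
  endfacet
  facet normal 0.0000 -1.0000 0.0000
    outer loop
      vertex 0.00 0.00 0.00
      vertex 20.00 0.00 22.00
      vertex 0.00 0.00 22.00
    endloop
  endfacet
  facet normal 0.0000 0.6317 0.7752
    outer loop
      vertex 0.00 0.00 22.00
      vertex 20.00 0.00 22.00
      vertex 20.00 27.00 0.00
    endloop
  endfacet
  facet normal 0.0000 0.6317 0.7752
    outer loop
      vertex 0.00 0.00 22.00
      vertex 20.00 27.00 0.00
      vertex 0.00 27.00 0.00
    endloop
  endfacet
  facet normal -1.0000 0.0000 0.0000
    outer loop
      vertex 0.00 0.00 22.00
      vertex 0.00 27.00 0.00
      vertex 0.00 0.00 0.00
    endloop
  endfacet
  facet normal 1.0000 0.0000 0.0000
    outer loop
      vertex 20.00 0.00 0.00
      vertex 20.00 27.00 0.00
      vertex 20.00 0.00 22.00
    endloop
  endfacet
endsolid part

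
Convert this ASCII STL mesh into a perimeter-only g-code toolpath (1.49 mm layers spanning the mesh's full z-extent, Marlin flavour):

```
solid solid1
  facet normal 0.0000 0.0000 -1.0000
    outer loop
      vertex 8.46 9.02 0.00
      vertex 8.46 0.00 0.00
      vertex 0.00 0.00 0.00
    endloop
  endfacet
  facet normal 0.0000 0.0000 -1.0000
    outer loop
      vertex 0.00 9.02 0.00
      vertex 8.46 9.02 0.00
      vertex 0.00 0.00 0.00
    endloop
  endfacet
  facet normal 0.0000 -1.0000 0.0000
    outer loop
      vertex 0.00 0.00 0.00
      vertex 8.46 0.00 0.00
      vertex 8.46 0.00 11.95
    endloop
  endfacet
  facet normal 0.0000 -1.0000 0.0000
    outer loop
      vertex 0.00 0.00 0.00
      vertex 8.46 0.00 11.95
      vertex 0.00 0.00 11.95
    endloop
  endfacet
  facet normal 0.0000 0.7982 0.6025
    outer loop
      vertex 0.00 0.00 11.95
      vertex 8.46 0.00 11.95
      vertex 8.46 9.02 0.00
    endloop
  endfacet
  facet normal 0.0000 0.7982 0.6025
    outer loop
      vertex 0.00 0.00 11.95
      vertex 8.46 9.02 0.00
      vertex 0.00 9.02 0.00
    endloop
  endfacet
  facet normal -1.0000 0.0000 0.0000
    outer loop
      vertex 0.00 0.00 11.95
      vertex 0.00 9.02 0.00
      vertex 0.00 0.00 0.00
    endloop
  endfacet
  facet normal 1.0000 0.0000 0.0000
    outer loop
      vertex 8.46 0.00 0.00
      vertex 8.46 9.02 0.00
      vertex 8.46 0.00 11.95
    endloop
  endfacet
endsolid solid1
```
; perimeter-only toolpath
G21 ; units = mm
G90 ; absolute positioning
G28 ; home
; layer 1
G0 Z1.49
G0 X0.00 Y0.00
G1 X8.46 Y0.00
G1 X8.46 Y7.89
G1 X0.00 Y7.89
G1 X0.00 Y0.00
; layer 2
G0 Z2.99
G0 X0.00 Y0.00
G1 X8.46 Y0.00
G1 X8.46 Y6.76
G1 X0.00 Y6.76
G1 X0.00 Y0.00
; layer 3
G0 Z4.48
G0 X0.00 Y0.00
G1 X8.46 Y0.00
G1 X8.46 Y5.64
G1 X0.00 Y5.64
G1 X0.00 Y0.00
; layer 4
G0 Z5.97
G0 X0.00 Y0.00
G1 X8.46 Y0.00
G1 X8.46 Y4.51
G1 X0.00 Y4.51
G1 X0.00 Y0.00
; layer 5
G0 Z7.47
G0 X0.00 Y0.00
G1 X8.46 Y0.00
G1 X8.46 Y3.38
G1 X0.00 Y3.38
G1 X0.00 Y0.00
; layer 6
G0 Z8.96
G0 X0.00 Y0.00
G1 X8.46 Y0.00
G1 X8.46 Y2.26
G1 X0.00 Y2.26
G1 X0.00 Y0.00
; layer 7
G0 Z10.46
G0 X0.00 Y0.00
G1 X8.46 Y0.00
G1 X8.46 Y1.13
G1 X0.00 Y1.13
G1 X0.00 Y0.00
M2 ; end

The solid is a wedge (ramp): 8.46 × 9.02 mm base, rising to 11.9 mm along the y=0 edge and sloping linearly to z=0 at y=9.02. Slicing at Δz = 1.49 mm — 8 equal slices spanning the solid's height, so layer i sits at z = i·h/8 — gives 7 non-empty perimeters. Each is a 4-segment closed polygon; G0 lifts to the layer z and rapids to the start vertex, then G1 traces the edges. The cross-section shrinks linearly with z (the slice at the apex is degenerate and omitted).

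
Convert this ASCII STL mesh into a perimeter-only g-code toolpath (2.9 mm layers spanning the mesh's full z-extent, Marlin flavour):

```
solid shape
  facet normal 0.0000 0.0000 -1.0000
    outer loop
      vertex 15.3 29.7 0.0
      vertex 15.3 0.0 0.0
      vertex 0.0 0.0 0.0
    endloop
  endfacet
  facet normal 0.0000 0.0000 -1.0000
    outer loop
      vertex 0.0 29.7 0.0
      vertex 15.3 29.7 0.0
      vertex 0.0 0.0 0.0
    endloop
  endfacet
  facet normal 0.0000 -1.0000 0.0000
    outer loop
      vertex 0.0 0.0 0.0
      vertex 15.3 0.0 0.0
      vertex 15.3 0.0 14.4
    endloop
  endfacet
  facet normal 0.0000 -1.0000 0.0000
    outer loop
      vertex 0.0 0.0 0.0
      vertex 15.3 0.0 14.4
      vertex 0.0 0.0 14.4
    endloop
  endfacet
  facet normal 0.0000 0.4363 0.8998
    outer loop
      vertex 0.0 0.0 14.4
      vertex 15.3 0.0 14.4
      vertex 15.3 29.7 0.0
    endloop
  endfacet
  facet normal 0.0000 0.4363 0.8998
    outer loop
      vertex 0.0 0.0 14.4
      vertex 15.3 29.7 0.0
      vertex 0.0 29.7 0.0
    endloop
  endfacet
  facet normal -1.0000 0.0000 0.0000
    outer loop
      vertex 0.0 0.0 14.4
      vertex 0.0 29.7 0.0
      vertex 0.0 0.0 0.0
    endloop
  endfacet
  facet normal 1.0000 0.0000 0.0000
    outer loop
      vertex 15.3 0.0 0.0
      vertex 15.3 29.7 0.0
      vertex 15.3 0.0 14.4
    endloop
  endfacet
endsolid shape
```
; perimeter-only toolpath
G21 ; units = mm
G90 ; absolute positioning
G28 ; home
; layer 1
G0 Z2.9
G0 X0.0 Y0.0
G1 X15.3 Y0.0
G1 X15.3 Y23.8
G1 X0.0 Y23.8
G1 X0.0 Y0.0
; layer 2
G0 Z5.8
G0 X0.0 Y0.0
G1 X15.3 Y0.0
G1 X15.3 Y17.8
G1 X0.0 Y17.8
G1 X0.0 Y0.0
; layer 3
G0 Z8.6
G0 X0.0 Y0.0
G1 X15.3 Y0.0
G1 X15.3 Y11.9
G1 X0.0 Y11.9
G1 X0.0 Y0.0
; layer 4
G0 Z11.5
G0 X0.0 Y0.0
G1 X15.3 Y0.0
G1 X15.3 Y5.9
G1 X0.0 Y5.9
G1 X0.0 Y0.0
M2 ; end

The solid is a wedge (ramp): 15.3 × 29.7 mm base, rising to 14.4 mm along the y=0 edge and sloping linearly to z=0 at y=29.7. Slicing at Δz = 2.9 mm — 5 equal slices spanning the solid's height, so layer i sits at z = i·h/5 — gives 4 non-empty perimeters. Each is a 4-segment closed polygon; G0 lifts to the layer z and rapids to the start vertex, then G1 traces the edges. The cross-section shrinks linearly with z (the slice at the apex is degenerate and omitted).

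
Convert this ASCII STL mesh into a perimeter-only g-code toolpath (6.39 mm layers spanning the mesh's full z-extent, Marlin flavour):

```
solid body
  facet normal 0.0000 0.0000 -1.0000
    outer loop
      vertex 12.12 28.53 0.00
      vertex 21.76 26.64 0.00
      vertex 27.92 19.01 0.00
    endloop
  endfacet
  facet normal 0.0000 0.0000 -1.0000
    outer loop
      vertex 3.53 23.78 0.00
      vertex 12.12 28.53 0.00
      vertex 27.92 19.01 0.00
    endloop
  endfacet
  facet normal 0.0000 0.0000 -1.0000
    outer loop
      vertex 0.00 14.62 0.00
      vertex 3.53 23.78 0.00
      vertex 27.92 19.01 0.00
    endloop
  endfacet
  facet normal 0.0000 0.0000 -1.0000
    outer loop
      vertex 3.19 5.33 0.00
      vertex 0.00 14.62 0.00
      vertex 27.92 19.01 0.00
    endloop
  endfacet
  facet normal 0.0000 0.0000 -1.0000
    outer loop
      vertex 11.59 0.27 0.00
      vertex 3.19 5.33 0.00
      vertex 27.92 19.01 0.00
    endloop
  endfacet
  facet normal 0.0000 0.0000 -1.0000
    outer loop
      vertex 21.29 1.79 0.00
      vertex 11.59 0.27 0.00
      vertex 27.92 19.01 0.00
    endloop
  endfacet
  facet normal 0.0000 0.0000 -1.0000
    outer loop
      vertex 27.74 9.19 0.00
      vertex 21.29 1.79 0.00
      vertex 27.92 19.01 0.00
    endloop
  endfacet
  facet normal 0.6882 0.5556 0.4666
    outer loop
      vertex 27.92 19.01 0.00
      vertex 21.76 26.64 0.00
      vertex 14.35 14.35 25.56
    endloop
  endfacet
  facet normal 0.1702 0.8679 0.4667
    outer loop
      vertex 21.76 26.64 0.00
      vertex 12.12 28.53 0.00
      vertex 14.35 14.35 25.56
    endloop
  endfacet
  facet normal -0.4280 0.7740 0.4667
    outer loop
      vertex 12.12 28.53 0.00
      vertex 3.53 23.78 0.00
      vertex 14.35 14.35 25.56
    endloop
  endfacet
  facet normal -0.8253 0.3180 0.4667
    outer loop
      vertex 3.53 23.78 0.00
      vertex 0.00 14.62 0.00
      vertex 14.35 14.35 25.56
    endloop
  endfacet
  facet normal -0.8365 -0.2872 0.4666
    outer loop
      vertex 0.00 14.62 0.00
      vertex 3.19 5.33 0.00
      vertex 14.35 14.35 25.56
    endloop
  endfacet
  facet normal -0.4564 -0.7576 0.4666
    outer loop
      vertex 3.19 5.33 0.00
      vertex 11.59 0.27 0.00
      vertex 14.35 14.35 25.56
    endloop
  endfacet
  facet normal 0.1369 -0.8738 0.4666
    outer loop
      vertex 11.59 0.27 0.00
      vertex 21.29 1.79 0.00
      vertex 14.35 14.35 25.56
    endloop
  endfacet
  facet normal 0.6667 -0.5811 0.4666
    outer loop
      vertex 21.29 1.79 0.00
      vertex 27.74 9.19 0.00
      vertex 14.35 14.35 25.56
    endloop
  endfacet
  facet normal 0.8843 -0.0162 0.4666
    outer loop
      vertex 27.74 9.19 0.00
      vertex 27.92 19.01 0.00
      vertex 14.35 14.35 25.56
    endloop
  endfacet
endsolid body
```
; perimeter-only toolpath
G21 ; units = mm
G90 ; absolute positioning
G28 ; home
; layer 1
G0 Z6.39
G0 X24.53 Y17.84
G1 X19.91 Y23.57
G1 X12.68 Y24.98
G1 X6.23 Y21.42
G1 X3.59 Y14.55
G1 X5.98 Y7.58
G1 X12.28 Y3.79
G1 X19.55 Y4.93
G1 X24.39 Y10.48
G1 X24.53 Y17.84
; layer 2
G0 Z12.78
G0 X21.14 Y16.68
G1 X18.05 Y20.50
G1 X13.23 Y21.44
G1 X8.94 Y19.07
G1 X7.17 Y14.48
G1 X8.77 Y9.84
G1 X12.97 Y7.31
G1 X17.82 Y8.07
G1 X21.04 Y11.77
G1 X21.14 Y16.68
; layer 3
G0 Z19.17
G0 X17.74 Y15.52
G1 X16.20 Y17.42
G1 X13.79 Y17.89
G1 X11.64 Y16.71
G1 X10.76 Y14.42
G1 X11.56 Y12.09
G1 X13.66 Y10.83
G1 X16.09 Y11.21
G1 X17.70 Y13.06
G1 X17.74 Y15.52
M2 ; end

The solid is a regular 9-sided pyramid, base circumscribed radius ≈ 14.3 mm, apex at z ≈ 25.6 mm. Slicing at Δz = 6.39 mm — 4 equal slices spanning the solid's height, so layer i sits at z = i·h/4 — gives 3 non-empty perimeters. Each is a 9-segment closed polygon; G0 lifts to the layer z and rapids to the start vertex, then G1 traces the edges. The cross-section shrinks linearly with z (the slice at the apex is degenerate and omitted).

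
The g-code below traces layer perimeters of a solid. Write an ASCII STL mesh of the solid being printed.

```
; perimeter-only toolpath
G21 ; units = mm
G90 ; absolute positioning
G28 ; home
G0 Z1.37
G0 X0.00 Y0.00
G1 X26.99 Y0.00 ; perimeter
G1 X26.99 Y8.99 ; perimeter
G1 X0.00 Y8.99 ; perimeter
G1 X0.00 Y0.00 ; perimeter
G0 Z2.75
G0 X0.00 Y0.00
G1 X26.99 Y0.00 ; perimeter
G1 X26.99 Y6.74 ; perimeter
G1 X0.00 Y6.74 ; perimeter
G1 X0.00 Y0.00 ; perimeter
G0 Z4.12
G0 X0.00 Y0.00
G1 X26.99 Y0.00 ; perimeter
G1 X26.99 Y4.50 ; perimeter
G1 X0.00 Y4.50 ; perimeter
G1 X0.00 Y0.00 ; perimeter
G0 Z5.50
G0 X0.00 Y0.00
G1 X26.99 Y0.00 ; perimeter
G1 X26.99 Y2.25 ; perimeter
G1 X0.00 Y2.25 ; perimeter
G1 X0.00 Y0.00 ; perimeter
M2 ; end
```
solid part
  facet normal 0.0000 0.0000 -1.0000
    outer loop
      vertex 26.99 11.24 0.00
      vertex 26.99 0.00 0.00
      vertex 0.00 0.00 0.00
    endloop
  endfacet
  facet normal 0.0000 0.0000 -1.0000
    outer loop
      vertex 0.00 11.24 0.00
      vertex 26.99 11.24 0.00
      vertex 0.00 0.00 0.00
    endloop
  endfacet
  facet normal 0.0000 -1.0000 0.0000
    outer loop
      vertex 0.00 0.00 0.00
      vertex 26.99 0.00 0.00
      vertex 26.99 0.00 6.87
    endloop
  endfacet
  facet normal 0.0000 -1.0000 0.0000
    outer loop
      vertex 0.00 0.00 0.00
      vertex 26.99 0.00 6.87
      vertex 0.00 0.00 6.87
    endloop
  endfacet
  facet normal 0.0000 0.5215 0.8532
    outer loop
      vertex 0.00 0.00 6.87
      vertex 26.99 0.00 6.87
      vertex 26.99 11.24 0.00
    endloop
  endfacet
  facet normal 0.0000 0.5215 0.8532
    outer loop
      vertex 0.00 0.00 6.87
      vertex 26.99 11.24 0.00
      vertex 0.00 11.24 0.00
    endloop
  endfacet
  facet normal -1.0000 0.0000 0.0000
    outer loop
      vertex 0.00 0.00 6.87
      vertex 0.00 11.24 0.00
      vertex 0.00 0.00 0.00
    endloop
  endfacet
  facet normal 1.0000 0.0000 0.0000
    outer loop
      vertex 26.99 0.00 0.00
      vertex 26.99 11.24 0.00
      vertex 26.99 0.00 6.87
    endloop
  endfacet
endsolid part

The G0 Z moves step by Δz≈1.37 mm. The G1 loops shrink linearly with z, so the solid tapers from its base footprint up to z≈6.87. Closing with a flat bottom cap and the tapered top and triangulating gives 8 facets — a wedge (ramp): 27 × 11.2 mm base, rising to 6.87 mm along the y=0 edge and sloping linearly to z=0 at y=11.2.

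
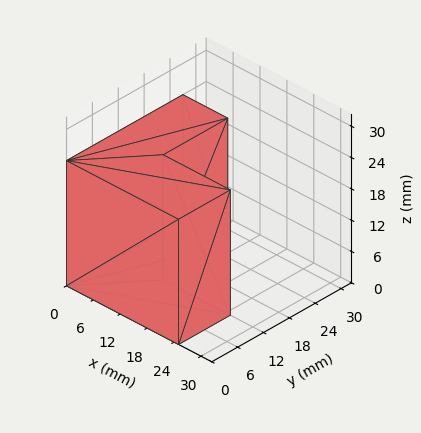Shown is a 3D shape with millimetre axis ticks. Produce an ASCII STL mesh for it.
Reading the render: the shape is an L-shaped prism: outer 25 × 27 mm, arm thicknesses ≈ 12 mm (horizontal) and 10 mm (vertical), extruded 24 mm in z (dimensions read to the nearest mm from the axis ticks). For the STL, each face is triangulated and given an outward normal.

solid part
  facet normal 0.0000 0.0000 -1.0000
    outer loop
      vertex 25.00 12.00 0.00
      vertex 25.00 0.00 0.00
      vertex 0.00 0.00 0.00
    endloop
  endfacet
  facet normal 0.0000 0.0000 -1.0000
    outer loop
      vertex 10.00 12.00 0.00
      vertex 25.00 12.00 0.00
      vertex 0.00 0.00 0.00
    endloop
  endfacet
  facet normal 0.0000 0.0000 -1.0000
    outer loop
      vertex 10.00 27.00 0.00
      vertex 10.00 12.00 0.00
      vertex 0.00 0.00 0.00
    endloop
  endfacet
  facet normal 0.0000 0.0000 -1.0000
    outer loop
      vertex 0.00 27.00 0.00
      vertex 10.00 27.00 0.00
      vertex 0.00 0.00 0.00
    endloop
  endfacet
  facet normal 0.0000 0.0000 1.0000
    outer loop
      vertex 0.00 0.00 24.00
      vertex 25.00 0.00 24.00
      vertex 25.00 12.00 24.00
    endloop
  endfacet
  facet normal 0.0000 0.0000 1.0000
    outer loop
      vertex 0.00 0.00 24.00
      vertex 25.00 12.00 24.00
      vertex 10.00 12.00 24.00
    endloop
  endfacet
  facet normal 0.0000 0.0000 1.0000
    outer loop
      vertex 0.00 0.00 24.00
      vertex 10.00 12.00 24.00
      vertex 10.00 27.00 24.00
    endloop
  endfacet
  facet normal 0.0000 0.0000 1.0000
    outer loop
      vertex 0.00 0.00 24.00
      vertex 10.00 27.00 24.00
      vertex 0.00 27.00 24.00
    endloop
  endfacet
  facet normal 0.0000 -1.0000 0.0000
    outer loop
      vertex 0.00 0.00 0.00
      vertex 25.00 0.00 0.00
      vertex 25.00 0.00 24.00
    endloop
  endfacet
  facet normal 0.0000 -1.0000 0.0000
    outer loop
      vertex 0.00 0.00 0.00
      vertex 25.00 0.00 24.00
      vertex 0.00 0.00 24.00
    endloop
  endfacet
  facet normal 1.0000 0.0000 0.0000
    outer loop
      vertex 25.00 0.00 0.00
      vertex 25.00 12.00 0.00
      vertex 25.00 12.00 24.00
    endloop
  endfacet
  facet normal 1.0000 0.0000 0.0000
    outer loop
      vertex 25.00 0.00 0.00
      vertex 25.00 12.00 24.00
      vertex 25.00 0.00 24.00
    endloop
  endfacet
  facet normal 0.0000 1.0000 0.0000
    outer loop
      vertex 25.00 12.00 0.00
      vertex 10.00 12.00 0.00
      vertex 10.00 12.00 24.00
    endloop
  endfacet
  facet normal 0.0000 1.0000 0.0000
    outer loop
      vertex 25.00 12.00 0.00
      vertex 10.00 12.00 24.00
      vertex 25.00 12.00 24.00
    endloop
  endfacet
  facet normal 1.0000 0.0000 0.0000
    outer loop
      vertex 10.00 12.00 0.00
      vertex 10.00 27.00 0.00
      vertex 10.00 27.00 24.00
    endloop
  endfacet
  facet normal 1.0000 0.0000 0.0000
    outer loop
      vertex 10.00 12.00 0.00
      vertex 10.00 27.00 24.00
      vertex 10.00 12.00 24.00
    endloop
  endfacet
  facet normal 0.0000 1.0000 0.0000
    outer loop
      vertex 10.00 27.00 0.00
      vertex 0.00 27.00 0.00
      vertex 0.00 27.00 24.00
    endloop
  endfacet
  facet normal 0.0000 1.0000 0.0000
    outer loop
      vertex 10.00 27.00 0.00
      vertex 0.00 27.00 24.00
      vertex 10.00 27.00 24.00
    endloop
  endfacet
  facet normal -1.0000 0.0000 0.0000
    outer loop
      vertex 0.00 27.00 0.00
      vertex 0.00 0.00 0.00
      vertex 0.00 0.00 24.00
    endloop
  endfacet
  facet normal -1.0000 0.0000 0.0000
    outer loop
      vertex 0.00 27.00 0.00
      vertex 0.00 0.00 24.00
      vertex 0.00 27.00 24.00
    endloop
  endfacet
endsolid part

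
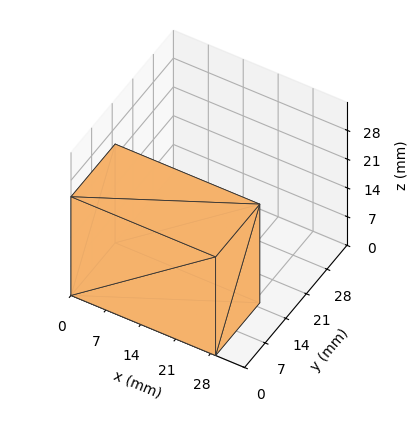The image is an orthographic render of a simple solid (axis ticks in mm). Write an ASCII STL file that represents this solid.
Reading the render: the shape is a rectangular box, roughly 29 × 15 mm footprint and 24 mm tall (dimensions read to the nearest mm from the axis ticks). For the STL, each face is triangulated and given an outward normal.

solid part
  facet normal 0.0000 0.0000 -1.0000
    outer loop
      vertex 29.00 15.00 0.00
      vertex 29.00 0.00 0.00
      vertex 0.00 0.00 0.00
    endloop
  endfacet
  facet normal 0.0000 0.0000 -1.0000
    outer loop
      vertex 0.00 15.00 0.00
      vertex 29.00 15.00 0.00
      vertex 0.00 0.00 0.00
    endloop
  endfacet
  facet normal 0.0000 0.0000 1.0000
    outer loop
      vertex 0.00 0.00 24.00
      vertex 29.00 0.00 24.00
      vertex 29.00 15.00 24.00
    endloop
  endfacet
  facet normal 0.0000 0.0000 1.0000
    outer loop
      vertex 0.00 0.00 24.00
      vertex 29.00 15.00 24.00
      vertex 0.00 15.00 24.00
    endloop
  endfacet
  facet normal 0.0000 -1.0000 0.0000
    outer loop
      vertex 0.00 0.00 0.00
      vertex 29.00 0.00 0.00
      vertex 29.00 0.00 24.00
    endloop
  endfacet
  facet normal 0.0000 -1.0000 0.0000
    outer loop
      vertex 0.00 0.00 0.00
      vertex 29.00 0.00 24.00
      vertex 0.00 0.00 24.00
    endloop
  endfacet
  facet normal 0.0000 1.0000 0.0000
    outer loop
      vertex 29.00 15.00 24.00
      vertex 29.00 15.00 0.00
      vertex 0.00 15.00 0.00
    endloop
  endfacet
  facet normal 0.0000 1.0000 0.0000
    outer loop
      vertex 0.00 15.00 24.00
      vertex 29.00 15.00 24.00
      vertex 0.00 15.00 0.00
    endloop
  endfacet
  facet normal -1.0000 0.0000 0.0000
    outer loop
      vertex 0.00 15.00 24.00
      vertex 0.00 15.00 0.00
      vertex 0.00 0.00 0.00
    endloop
  endfacet
  facet normal -1.0000 0.0000 0.0000
    outer loop
      vertex 0.00 0.00 24.00
      vertex 0.00 15.00 24.00
      vertex 0.00 0.00 0.00
    endloop
  endfacet
  facet normal 1.0000 0.0000 0.0000
    outer loop
      vertex 29.00 0.00 0.00
      vertex 29.00 15.00 0.00
      vertex 29.00 15.00 24.00
    endloop
  endfacet
  facet normal 1.0000 0.0000 0.0000
    outer loop
      vertex 29.00 0.00 0.00
      vertex 29.00 15.00 24.00
      vertex 29.00 0.00 24.00
    endloop
  endfacet
endsolid part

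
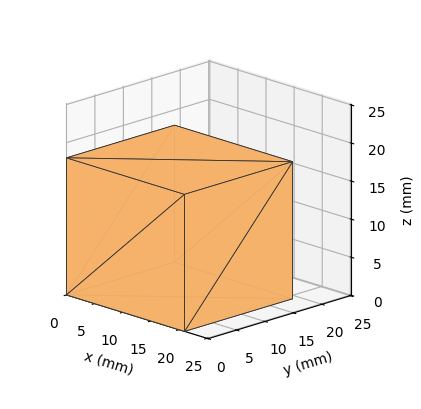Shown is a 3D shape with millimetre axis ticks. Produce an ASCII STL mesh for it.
Reading the render: the shape is a rectangular box, roughly 21 × 19 mm footprint and 18 mm tall (dimensions read to the nearest mm from the axis ticks). For the STL, each face is triangulated and given an outward normal.

solid part
  facet normal 0.0000 0.0000 -1.0000
    outer loop
      vertex 21.00 19.00 0.00
      vertex 21.00 0.00 0.00
      vertex 0.00 0.00 0.00
    endloop
  endfacet
  facet normal 0.0000 0.0000 -1.0000
    outer loop
      vertex 0.00 19.00 0.00
      vertex 21.00 19.00 0.00
      vertex 0.00 0.00 0.00
    endloop
  endfacet
  facet normal 0.0000 0.0000 1.0000
    outer loop
      vertex 0.00 0.00 18.00
      vertex 21.00 0.00 18.00
      vertex 21.00 19.00 18.00
    endloop
  endfacet
  facet normal 0.0000 0.0000 1.0000
    outer loop
      vertex 0.00 0.00 18.00
      vertex 21.00 19.00 18.00
      vertex 0.00 19.00 18.00
    endloop
  endfacet
  facet normal 0.0000 -1.0000 0.0000
    outer loop
      vertex 0.00 0.00 0.00
      vertex 21.00 0.00 0.00
      vertex 21.00 0.00 18.00
    endloop
  endfacet
  facet normal 0.0000 -1.0000 0.0000
    outer loop
      vertex 0.00 0.00 0.00
      vertex 21.00 0.00 18.00
      vertex 0.00 0.00 18.00
    endloop
  endfacet
  facet normal 0.0000 1.0000 0.0000
    outer loop
      vertex 21.00 19.00 18.00
      vertex 21.00 19.00 0.00
      vertex 0.00 19.00 0.00
    endloop
  endfacet
  facet normal 0.0000 1.0000 0.0000
    outer loop
      vertex 0.00 19.00 18.00
      vertex 21.00 19.00 18.00
      vertex 0.00 19.00 0.00
    endloop
  endfacet
  facet normal -1.0000 0.0000 0.0000
    outer loop
      vertex 0.00 19.00 18.00
      vertex 0.00 19.00 0.00
      vertex 0.00 0.00 0.00
    endloop
  endfacet
  facet normal -1.0000 0.0000 0.0000
    outer loop
      vertex 0.00 0.00 18.00
      vertex 0.00 19.00 18.00
      vertex 0.00 0.00 0.00
    endloop
  endfacet
  facet normal 1.0000 0.0000 0.0000
    outer loop
      vertex 21.00 0.00 0.00
      vertex 21.00 19.00 0.00
      vertex 21.00 19.00 18.00
    endloop
  endfacet
  facet normal 1.0000 0.0000 0.0000
    outer loop
      vertex 21.00 0.00 0.00
      vertex 21.00 19.00 18.00
      vertex 21.00 0.00 18.00
    endloop
  endfacet
endsolid part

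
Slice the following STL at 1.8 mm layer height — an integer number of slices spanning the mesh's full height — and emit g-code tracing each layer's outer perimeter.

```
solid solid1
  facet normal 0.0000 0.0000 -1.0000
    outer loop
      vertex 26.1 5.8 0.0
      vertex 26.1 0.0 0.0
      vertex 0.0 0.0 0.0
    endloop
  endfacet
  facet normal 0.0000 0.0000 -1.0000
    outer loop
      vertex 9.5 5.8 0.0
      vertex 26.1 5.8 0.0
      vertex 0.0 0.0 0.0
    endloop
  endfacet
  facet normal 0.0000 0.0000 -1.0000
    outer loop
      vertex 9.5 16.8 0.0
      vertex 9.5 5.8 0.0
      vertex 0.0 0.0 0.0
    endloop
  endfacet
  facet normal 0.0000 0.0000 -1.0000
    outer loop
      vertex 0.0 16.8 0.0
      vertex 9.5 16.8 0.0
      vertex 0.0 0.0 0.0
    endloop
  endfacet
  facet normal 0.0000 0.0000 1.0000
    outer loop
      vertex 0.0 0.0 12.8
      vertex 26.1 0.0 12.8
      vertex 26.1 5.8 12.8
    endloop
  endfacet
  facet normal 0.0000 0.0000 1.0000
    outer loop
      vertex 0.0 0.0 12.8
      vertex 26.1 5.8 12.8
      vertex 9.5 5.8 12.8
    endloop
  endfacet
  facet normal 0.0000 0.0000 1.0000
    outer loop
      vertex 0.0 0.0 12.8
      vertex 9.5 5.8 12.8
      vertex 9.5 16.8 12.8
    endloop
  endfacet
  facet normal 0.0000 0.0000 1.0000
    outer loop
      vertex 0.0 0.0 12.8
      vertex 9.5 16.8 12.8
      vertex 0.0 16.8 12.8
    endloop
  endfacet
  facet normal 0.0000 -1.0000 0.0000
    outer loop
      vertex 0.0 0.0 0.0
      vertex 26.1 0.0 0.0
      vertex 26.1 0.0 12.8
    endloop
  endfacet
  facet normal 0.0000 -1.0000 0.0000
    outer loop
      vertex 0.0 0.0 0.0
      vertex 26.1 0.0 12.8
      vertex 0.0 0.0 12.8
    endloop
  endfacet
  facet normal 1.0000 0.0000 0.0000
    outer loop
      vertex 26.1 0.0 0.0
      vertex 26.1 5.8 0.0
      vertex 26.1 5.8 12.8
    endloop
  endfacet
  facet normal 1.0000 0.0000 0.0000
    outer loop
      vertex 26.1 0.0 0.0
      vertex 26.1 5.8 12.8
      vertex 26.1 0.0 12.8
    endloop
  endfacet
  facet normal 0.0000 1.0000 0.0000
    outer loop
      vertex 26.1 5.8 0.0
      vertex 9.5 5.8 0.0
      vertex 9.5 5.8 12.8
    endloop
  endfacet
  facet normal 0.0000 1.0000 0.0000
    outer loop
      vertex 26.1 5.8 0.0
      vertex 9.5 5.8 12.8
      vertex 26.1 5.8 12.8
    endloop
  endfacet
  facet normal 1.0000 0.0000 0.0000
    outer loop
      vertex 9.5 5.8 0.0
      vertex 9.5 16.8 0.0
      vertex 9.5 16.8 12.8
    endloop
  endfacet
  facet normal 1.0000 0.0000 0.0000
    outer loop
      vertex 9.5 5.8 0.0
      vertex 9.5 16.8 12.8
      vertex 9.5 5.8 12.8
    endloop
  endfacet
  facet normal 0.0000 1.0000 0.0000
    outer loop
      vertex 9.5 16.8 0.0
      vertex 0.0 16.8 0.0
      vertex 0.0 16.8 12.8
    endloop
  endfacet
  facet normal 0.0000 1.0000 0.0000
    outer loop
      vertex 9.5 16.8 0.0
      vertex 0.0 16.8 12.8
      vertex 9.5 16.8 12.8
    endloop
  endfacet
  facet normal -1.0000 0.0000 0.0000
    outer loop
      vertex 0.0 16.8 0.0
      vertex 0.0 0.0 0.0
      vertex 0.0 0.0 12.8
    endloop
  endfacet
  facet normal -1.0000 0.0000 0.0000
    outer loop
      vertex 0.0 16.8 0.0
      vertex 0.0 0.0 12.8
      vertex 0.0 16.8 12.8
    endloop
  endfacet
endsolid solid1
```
; perimeter-only toolpath
G21 ; units = mm
G90 ; absolute positioning
G28 ; home
; layer 1
G0 Z1.8
G0 X0.0 Y0.0
G1 X26.1 Y0.0
G1 X26.1 Y5.8
G1 X9.5 Y5.8
G1 X9.5 Y16.8
G1 X0.0 Y16.8
G1 X0.0 Y0.0
; layer 2
G0 Z3.7
G0 X0.0 Y0.0
G1 X26.1 Y0.0
G1 X26.1 Y5.8
G1 X9.5 Y5.8
G1 X9.5 Y16.8
G1 X0.0 Y16.8
G1 X0.0 Y0.0
; layer 3
G0 Z5.5
G0 X0.0 Y0.0
G1 X26.1 Y0.0
G1 X26.1 Y5.8
G1 X9.5 Y5.8
G1 X9.5 Y16.8
G1 X0.0 Y16.8
G1 X0.0 Y0.0
; layer 4
G0 Z7.3
G0 X0.0 Y0.0
G1 X26.1 Y0.0
G1 X26.1 Y5.8
G1 X9.5 Y5.8
G1 X9.5 Y16.8
G1 X0.0 Y16.8
G1 X0.0 Y0.0
; layer 5
G0 Z9.1
G0 X0.0 Y0.0
G1 X26.1 Y0.0
G1 X26.1 Y5.8
G1 X9.5 Y5.8
G1 X9.5 Y16.8
G1 X0.0 Y16.8
G1 X0.0 Y0.0
; layer 6
G0 Z11.0
G0 X0.0 Y0.0
G1 X26.1 Y0.0
G1 X26.1 Y5.8
G1 X9.5 Y5.8
G1 X9.5 Y16.8
G1 X0.0 Y16.8
G1 X0.0 Y0.0
; layer 7
G0 Z12.8
G0 X0.0 Y0.0
G1 X26.1 Y0.0
G1 X26.1 Y5.8
G1 X9.5 Y5.8
G1 X9.5 Y16.8
G1 X0.0 Y16.8
G1 X0.0 Y0.0
M2 ; end

The solid is an L-shaped prism: outer 26.1 × 16.8 mm, arm thicknesses ≈ 5.8 mm (horizontal) and 9.5 mm (vertical), extruded 12.8 mm in z. Slicing at Δz = 1.8 mm — 7 equal slices spanning the solid's height, so layer i sits at z = i·h/7 — gives 7 non-empty perimeters. Each is a 6-segment closed polygon; G0 lifts to the layer z and rapids to the start vertex, then G1 traces the edges.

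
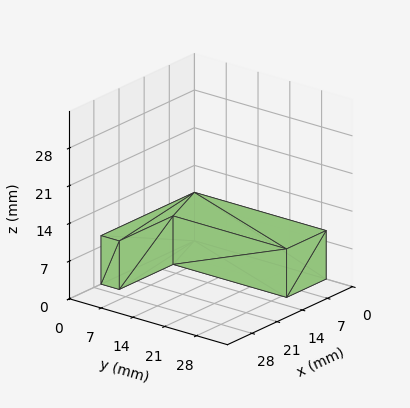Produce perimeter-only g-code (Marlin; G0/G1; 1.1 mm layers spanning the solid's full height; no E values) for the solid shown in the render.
Reading the render: the shape is an L-shaped prism: outer 26 × 29 mm, arm thicknesses ≈ 4 mm (horizontal) and 11 mm (vertical), extruded 9 mm in z (dimensions read to the nearest mm from the axis ticks). For the g-code, the solid's height is divided into equal slices at the stated Δz and each level perimeter traced with G1 moves after a G0 lift.

; perimeter-only toolpath
G21 ; units = mm
G90 ; absolute positioning
G28 ; home
; layer 1
G0 Z1.1
G0 X0.0 Y0.0
G1 X26.0 Y0.0
G1 X26.0 Y4.0
G1 X11.0 Y4.0
G1 X11.0 Y29.0
G1 X0.0 Y29.0
G1 X0.0 Y0.0
; layer 2
G0 Z2.2
G0 X0.0 Y0.0
G1 X26.0 Y0.0
G1 X26.0 Y4.0
G1 X11.0 Y4.0
G1 X11.0 Y29.0
G1 X0.0 Y29.0
G1 X0.0 Y0.0
; layer 3
G0 Z3.4
G0 X0.0 Y0.0
G1 X26.0 Y0.0
G1 X26.0 Y4.0
G1 X11.0 Y4.0
G1 X11.0 Y29.0
G1 X0.0 Y29.0
G1 X0.0 Y0.0
; layer 4
G0 Z4.5
G0 X0.0 Y0.0
G1 X26.0 Y0.0
G1 X26.0 Y4.0
G1 X11.0 Y4.0
G1 X11.0 Y29.0
G1 X0.0 Y29.0
G1 X0.0 Y0.0
; layer 5
G0 Z5.6
G0 X0.0 Y0.0
G1 X26.0 Y0.0
G1 X26.0 Y4.0
G1 X11.0 Y4.0
G1 X11.0 Y29.0
G1 X0.0 Y29.0
G1 X0.0 Y0.0
; layer 6
G0 Z6.8
G0 X0.0 Y0.0
G1 X26.0 Y0.0
G1 X26.0 Y4.0
G1 X11.0 Y4.0
G1 X11.0 Y29.0
G1 X0.0 Y29.0
G1 X0.0 Y0.0
; layer 7
G0 Z7.9
G0 X0.0 Y0.0
G1 X26.0 Y0.0
G1 X26.0 Y4.0
G1 X11.0 Y4.0
G1 X11.0 Y29.0
G1 X0.0 Y29.0
G1 X0.0 Y0.0
; layer 8
G0 Z9.0
G0 X0.0 Y0.0
G1 X26.0 Y0.0
G1 X26.0 Y4.0
G1 X11.0 Y4.0
G1 X11.0 Y29.0
G1 X0.0 Y29.0
G1 X0.0 Y0.0
M2 ; end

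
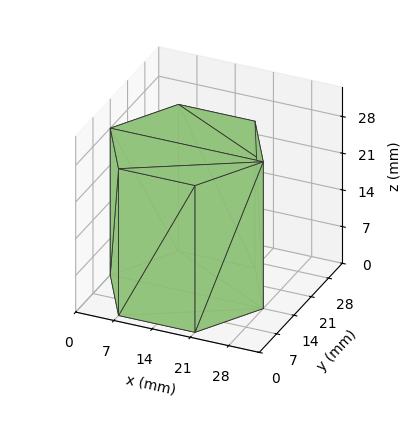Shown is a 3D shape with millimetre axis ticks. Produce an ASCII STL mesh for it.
Reading the render: the shape is a regular 6-sided prism (a cylinder approximated with 6 flat sides), circumscribed radius ≈ 14 mm, height ≈ 28 mm (dimensions read to the nearest mm from the axis ticks). For the STL, each face is triangulated and given an outward normal.

solid part
  facet normal 0.0000 0.0000 -1.0000
    outer loop
      vertex 7.000 26.124 0.000
      vertex 21.000 26.124 0.000
      vertex 28.000 14.000 0.000
    endloop
  endfacet
  facet normal 0.0000 0.0000 -1.0000
    outer loop
      vertex 0.000 14.000 0.000
      vertex 7.000 26.124 0.000
      vertex 28.000 14.000 0.000
    endloop
  endfacet
  facet normal 0.0000 0.0000 -1.0000
    outer loop
      vertex 7.000 1.876 0.000
      vertex 0.000 14.000 0.000
      vertex 28.000 14.000 0.000
    endloop
  endfacet
  facet normal 0.0000 0.0000 -1.0000
    outer loop
      vertex 21.000 1.876 0.000
      vertex 7.000 1.876 0.000
      vertex 28.000 14.000 0.000
    endloop
  endfacet
  facet normal 0.0000 0.0000 1.0000
    outer loop
      vertex 28.000 14.000 28.000
      vertex 21.000 26.124 28.000
      vertex 7.000 26.124 28.000
    endloop
  endfacet
  facet normal 0.0000 0.0000 1.0000
    outer loop
      vertex 28.000 14.000 28.000
      vertex 7.000 26.124 28.000
      vertex 0.000 14.000 28.000
    endloop
  endfacet
  facet normal 0.0000 0.0000 1.0000
    outer loop
      vertex 28.000 14.000 28.000
      vertex 0.000 14.000 28.000
      vertex 7.000 1.876 28.000
    endloop
  endfacet
  facet normal 0.0000 0.0000 1.0000
    outer loop
      vertex 28.000 14.000 28.000
      vertex 7.000 1.876 28.000
      vertex 21.000 1.876 28.000
    endloop
  endfacet
  facet normal 0.8660 0.5000 0.0000
    outer loop
      vertex 28.000 14.000 0.000
      vertex 21.000 26.124 0.000
      vertex 21.000 26.124 28.000
    endloop
  endfacet
  facet normal 0.8660 0.5000 0.0000
    outer loop
      vertex 28.000 14.000 0.000
      vertex 21.000 26.124 28.000
      vertex 28.000 14.000 28.000
    endloop
  endfacet
  facet normal 0.0000 1.0000 0.0000
    outer loop
      vertex 21.000 26.124 0.000
      vertex 7.000 26.124 0.000
      vertex 7.000 26.124 28.000
    endloop
  endfacet
  facet normal 0.0000 1.0000 0.0000
    outer loop
      vertex 21.000 26.124 0.000
      vertex 7.000 26.124 28.000
      vertex 21.000 26.124 28.000
    endloop
  endfacet
  facet normal -0.8660 0.5000 0.0000
    outer loop
      vertex 7.000 26.124 0.000
      vertex 0.000 14.000 0.000
      vertex 0.000 14.000 28.000
    endloop
  endfacet
  facet normal -0.8660 0.5000 0.0000
    outer loop
      vertex 7.000 26.124 0.000
      vertex 0.000 14.000 28.000
      vertex 7.000 26.124 28.000
    endloop
  endfacet
  facet normal -0.8660 -0.5000 0.0000
    outer loop
      vertex 0.000 14.000 0.000
      vertex 7.000 1.876 0.000
      vertex 7.000 1.876 28.000
    endloop
  endfacet
  facet normal -0.8660 -0.5000 0.0000
    outer loop
      vertex 0.000 14.000 0.000
      vertex 7.000 1.876 28.000
      vertex 0.000 14.000 28.000
    endloop
  endfacet
  facet normal 0.0000 -1.0000 0.0000
    outer loop
      vertex 7.000 1.876 0.000
      vertex 21.000 1.876 0.000
      vertex 21.000 1.876 28.000
    endloop
  endfacet
  facet normal 0.0000 -1.0000 0.0000
    outer loop
      vertex 7.000 1.876 0.000
      vertex 21.000 1.876 28.000
      vertex 7.000 1.876 28.000
    endloop
  endfacet
  facet normal 0.8660 -0.5000 0.0000
    outer loop
      vertex 21.000 1.876 0.000
      vertex 28.000 14.000 0.000
      vertex 28.000 14.000 28.000
    endloop
  endfacet
  facet normal 0.8660 -0.5000 0.0000
    outer loop
      vertex 21.000 1.876 0.000
      vertex 28.000 14.000 28.000
      vertex 21.000 1.876 28.000
    endloop
  endfacet
endsolid part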